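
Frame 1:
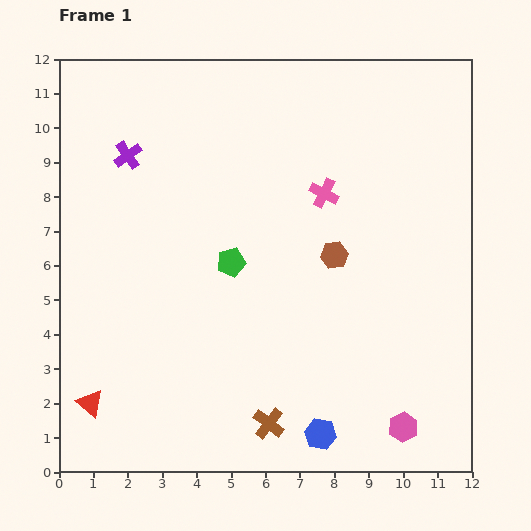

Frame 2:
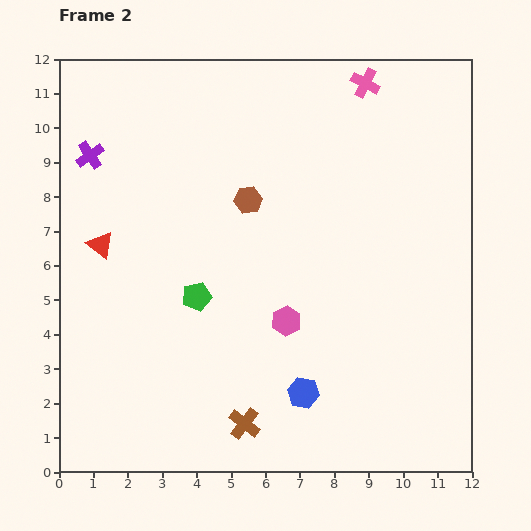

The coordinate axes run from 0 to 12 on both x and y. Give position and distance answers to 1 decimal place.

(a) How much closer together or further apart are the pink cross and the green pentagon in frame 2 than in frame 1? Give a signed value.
+4.5

Distance in frame 1: 3.4. Distance in frame 2: 7.9.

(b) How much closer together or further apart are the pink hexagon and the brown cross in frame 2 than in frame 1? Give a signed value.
-0.7

Distance in frame 1: 3.9. Distance in frame 2: 3.2.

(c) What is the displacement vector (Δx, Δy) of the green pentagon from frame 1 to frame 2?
(-1.0, -1.0)

The green pentagon was at (5.0, 6.1) in frame 1 and (4.0, 5.1) in frame 2.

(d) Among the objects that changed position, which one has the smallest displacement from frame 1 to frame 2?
the brown cross

(moved 0.7)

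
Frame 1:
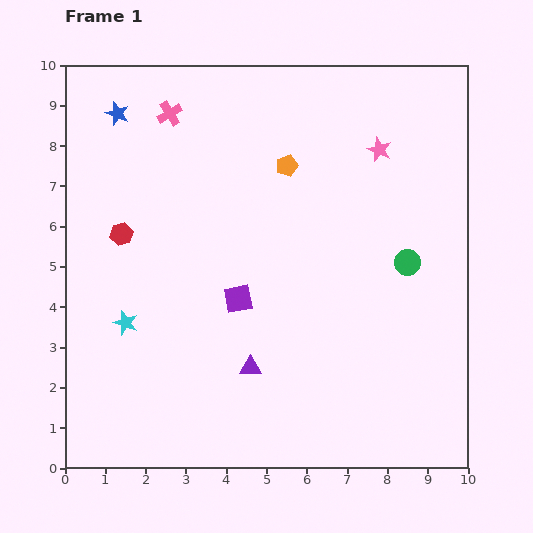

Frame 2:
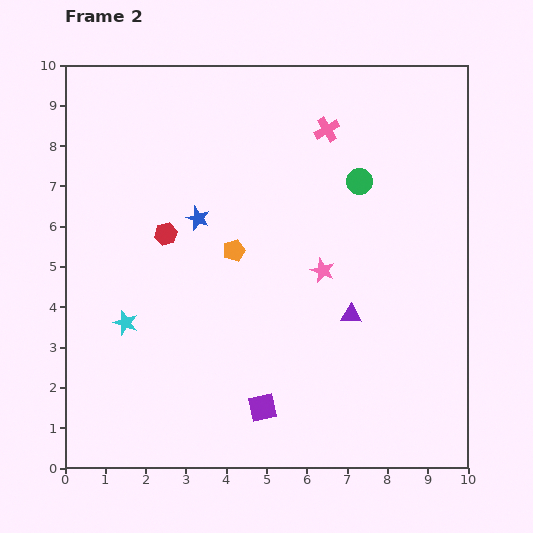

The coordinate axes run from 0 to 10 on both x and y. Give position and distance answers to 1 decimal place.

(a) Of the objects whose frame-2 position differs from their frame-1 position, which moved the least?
the red hexagon

(moved 1.1)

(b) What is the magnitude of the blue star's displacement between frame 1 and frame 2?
3.3

The blue star moved from (1.3, 8.8) to (3.3, 6.2), a distance of √(2.0² + 2.6²) ≈ 3.3.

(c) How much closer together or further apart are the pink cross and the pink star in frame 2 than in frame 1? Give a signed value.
-1.8

Distance in frame 1: 5.3. Distance in frame 2: 3.5.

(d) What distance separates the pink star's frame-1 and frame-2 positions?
3.3

The pink star moved from (7.8, 7.9) to (6.4, 4.9), a distance of √(1.4² + 3.0²) ≈ 3.3.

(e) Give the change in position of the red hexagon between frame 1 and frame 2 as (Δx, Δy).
(1.1, 0.0)

The red hexagon was at (1.4, 5.8) in frame 1 and (2.5, 5.8) in frame 2.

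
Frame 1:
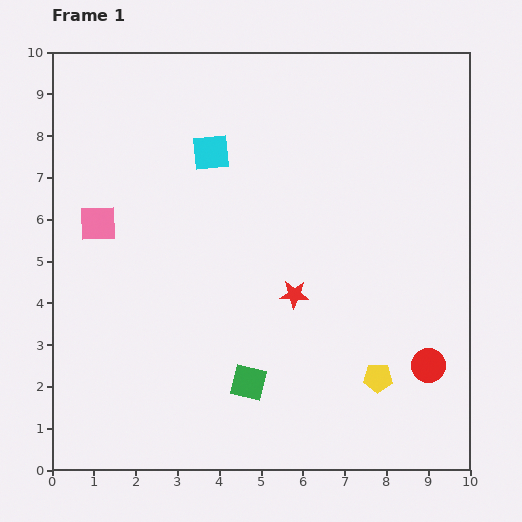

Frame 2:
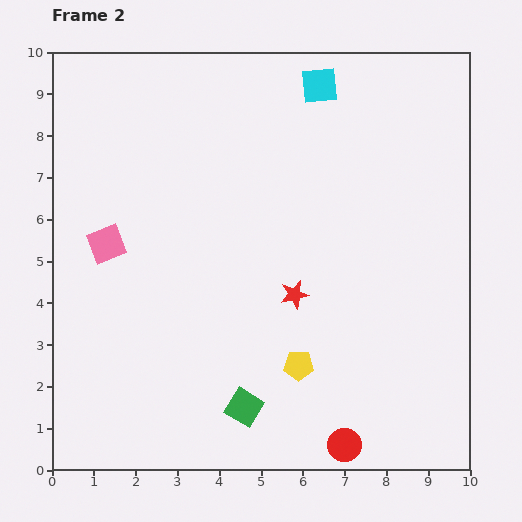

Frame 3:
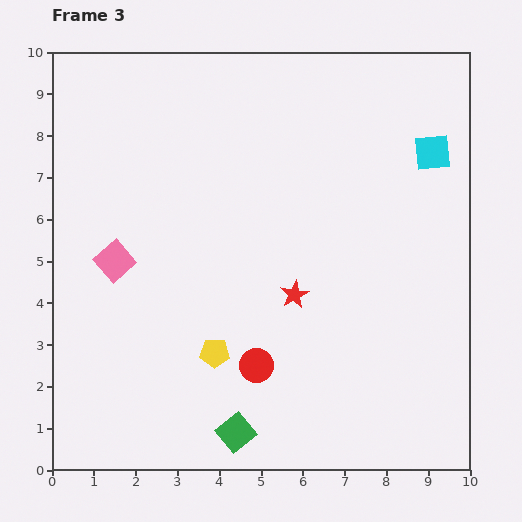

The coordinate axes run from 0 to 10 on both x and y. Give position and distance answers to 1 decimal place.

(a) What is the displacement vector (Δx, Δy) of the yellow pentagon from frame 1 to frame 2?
(-1.9, 0.3)

The yellow pentagon was at (7.8, 2.2) in frame 1 and (5.9, 2.5) in frame 2.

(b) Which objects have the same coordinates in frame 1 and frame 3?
the red star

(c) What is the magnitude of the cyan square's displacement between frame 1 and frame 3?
5.3

The cyan square moved from (3.8, 7.6) to (9.1, 7.6), a distance of √(5.3² + 0.0²) ≈ 5.3.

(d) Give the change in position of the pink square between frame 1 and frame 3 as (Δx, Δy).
(0.4, -0.9)

The pink square was at (1.1, 5.9) in frame 1 and (1.5, 5.0) in frame 3.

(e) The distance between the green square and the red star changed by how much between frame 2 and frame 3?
+0.6

Distance in frame 2: 3.0. Distance in frame 3: 3.6.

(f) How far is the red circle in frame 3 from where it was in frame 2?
2.8

The red circle moved from (7.0, 0.6) to (4.9, 2.5), a distance of √(2.1² + 1.9²) ≈ 2.8.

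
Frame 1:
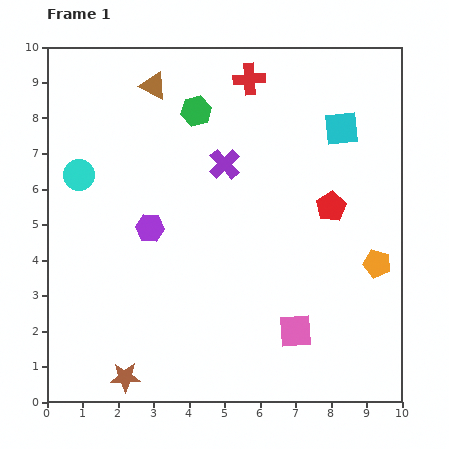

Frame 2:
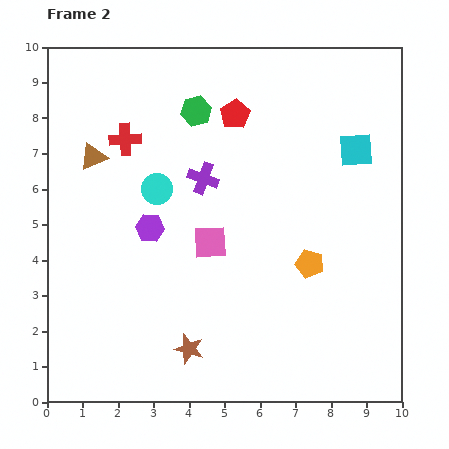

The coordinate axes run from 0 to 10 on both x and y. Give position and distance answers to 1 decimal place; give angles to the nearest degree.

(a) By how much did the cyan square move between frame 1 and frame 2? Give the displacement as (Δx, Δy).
(0.4, -0.6)

The cyan square was at (8.3, 7.7) in frame 1 and (8.7, 7.1) in frame 2.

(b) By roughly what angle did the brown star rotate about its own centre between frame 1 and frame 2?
19° clockwise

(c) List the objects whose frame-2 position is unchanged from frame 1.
the green hexagon, the purple hexagon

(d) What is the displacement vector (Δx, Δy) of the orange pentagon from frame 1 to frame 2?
(-1.9, 0.0)

The orange pentagon was at (9.3, 3.9) in frame 1 and (7.4, 3.9) in frame 2.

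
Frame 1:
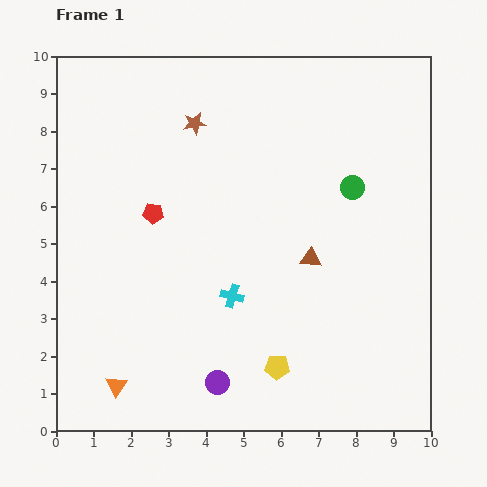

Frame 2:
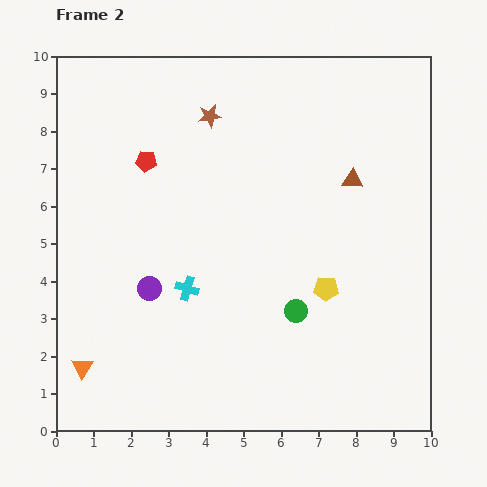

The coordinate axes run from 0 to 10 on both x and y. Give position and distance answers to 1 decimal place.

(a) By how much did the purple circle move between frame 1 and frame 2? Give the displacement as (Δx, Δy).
(-1.8, 2.5)

The purple circle was at (4.3, 1.3) in frame 1 and (2.5, 3.8) in frame 2.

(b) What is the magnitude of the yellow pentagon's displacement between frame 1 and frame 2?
2.5

The yellow pentagon moved from (5.9, 1.7) to (7.2, 3.8), a distance of √(1.3² + 2.1²) ≈ 2.5.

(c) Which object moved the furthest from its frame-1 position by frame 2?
the green circle

(moved 3.6; next 3.1)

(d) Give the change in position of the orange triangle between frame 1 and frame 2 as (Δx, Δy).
(-0.9, 0.5)

The orange triangle was at (1.6, 1.2) in frame 1 and (0.7, 1.7) in frame 2.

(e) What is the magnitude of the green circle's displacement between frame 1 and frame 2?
3.6

The green circle moved from (7.9, 6.5) to (6.4, 3.2), a distance of √(1.5² + 3.3²) ≈ 3.6.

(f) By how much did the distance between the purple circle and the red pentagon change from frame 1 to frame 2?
-1.4

Distance in frame 1: 4.8. Distance in frame 2: 3.4.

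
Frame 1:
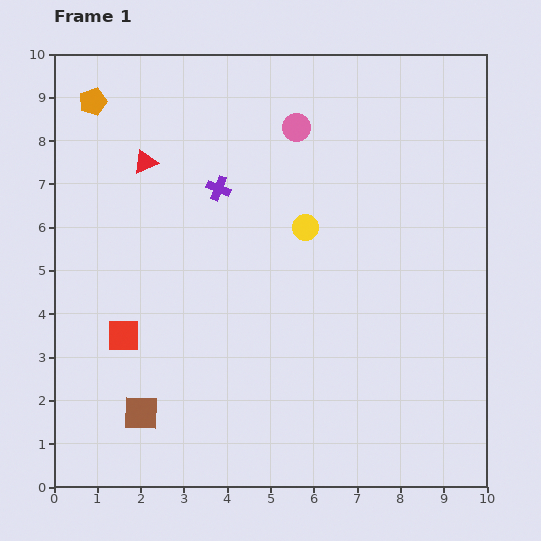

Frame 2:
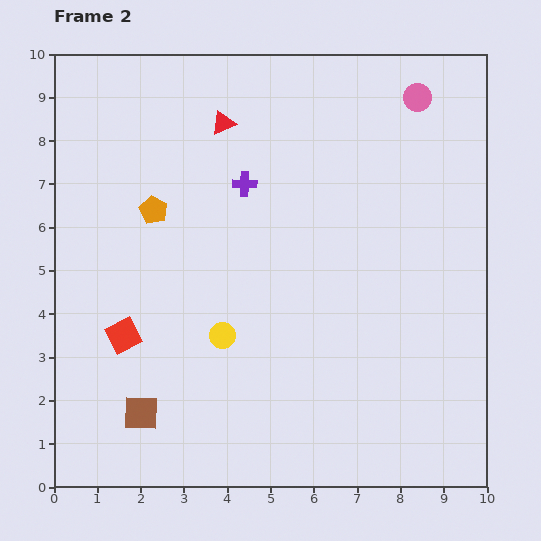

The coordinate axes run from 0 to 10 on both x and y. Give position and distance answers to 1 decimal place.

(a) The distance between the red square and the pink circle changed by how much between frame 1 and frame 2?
+2.5

Distance in frame 1: 6.2. Distance in frame 2: 8.7.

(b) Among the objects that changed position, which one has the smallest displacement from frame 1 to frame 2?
the purple cross

(moved 0.6)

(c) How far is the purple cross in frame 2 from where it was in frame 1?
0.6

The purple cross moved from (3.8, 6.9) to (4.4, 7.0), a distance of √(0.6² + 0.1²) ≈ 0.6.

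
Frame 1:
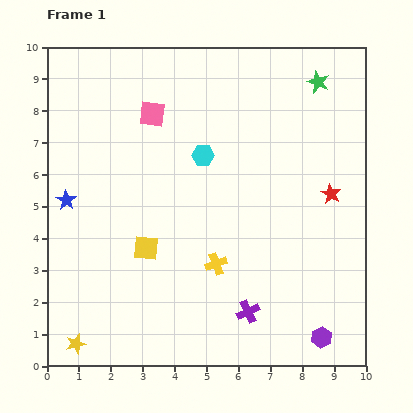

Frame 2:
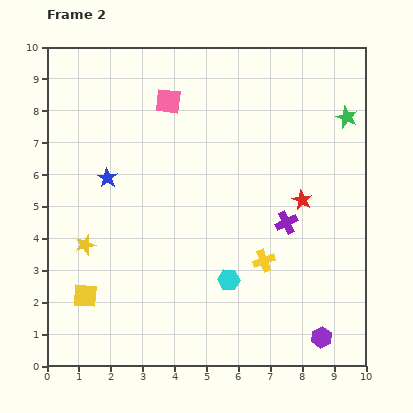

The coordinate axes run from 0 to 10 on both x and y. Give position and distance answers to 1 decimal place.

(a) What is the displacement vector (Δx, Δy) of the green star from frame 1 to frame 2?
(0.9, -1.1)

The green star was at (8.5, 8.9) in frame 1 and (9.4, 7.8) in frame 2.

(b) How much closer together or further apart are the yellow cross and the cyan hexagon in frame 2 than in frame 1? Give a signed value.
-2.1

Distance in frame 1: 3.4. Distance in frame 2: 1.3.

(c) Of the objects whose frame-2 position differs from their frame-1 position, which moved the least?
the pink square

(moved 0.6)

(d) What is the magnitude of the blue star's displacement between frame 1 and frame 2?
1.5

The blue star moved from (0.6, 5.2) to (1.9, 5.9), a distance of √(1.3² + 0.7²) ≈ 1.5.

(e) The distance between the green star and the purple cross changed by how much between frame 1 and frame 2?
-3.7

Distance in frame 1: 7.5. Distance in frame 2: 3.8.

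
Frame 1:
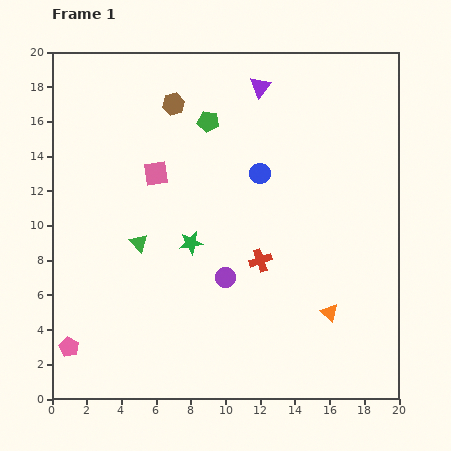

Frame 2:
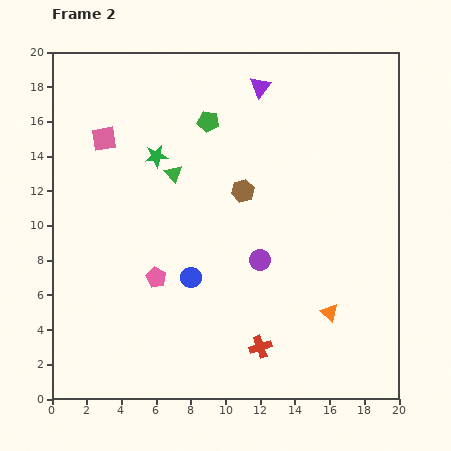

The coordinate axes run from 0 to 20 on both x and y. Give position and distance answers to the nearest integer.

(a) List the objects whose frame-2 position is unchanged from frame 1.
the green pentagon, the orange triangle, the purple triangle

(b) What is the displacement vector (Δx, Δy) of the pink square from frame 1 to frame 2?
(-3, 2)

The pink square was at (6, 13) in frame 1 and (3, 15) in frame 2.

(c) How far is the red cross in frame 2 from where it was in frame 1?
5

The red cross moved from (12, 8) to (12, 3), a distance of √(0² + 5²) ≈ 5.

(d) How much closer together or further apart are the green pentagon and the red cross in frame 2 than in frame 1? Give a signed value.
+4

Distance in frame 1: 9. Distance in frame 2: 13.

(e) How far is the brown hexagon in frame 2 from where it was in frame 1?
6

The brown hexagon moved from (7, 17) to (11, 12), a distance of √(4² + 5²) ≈ 6.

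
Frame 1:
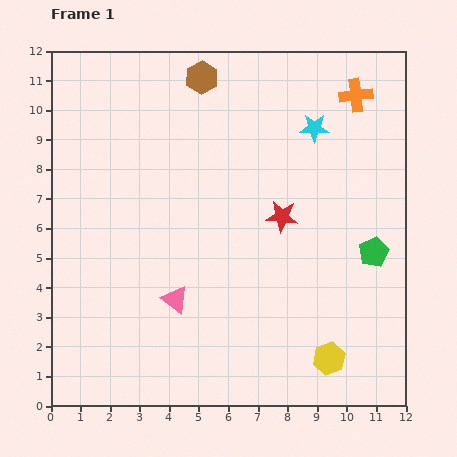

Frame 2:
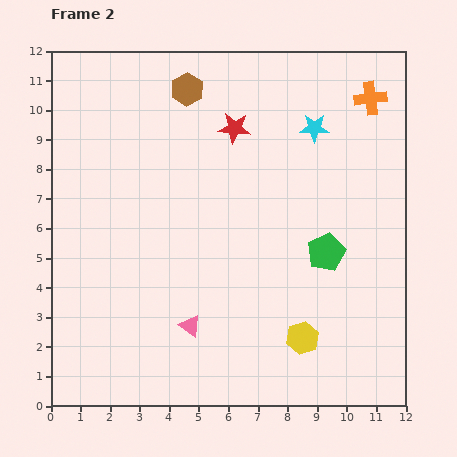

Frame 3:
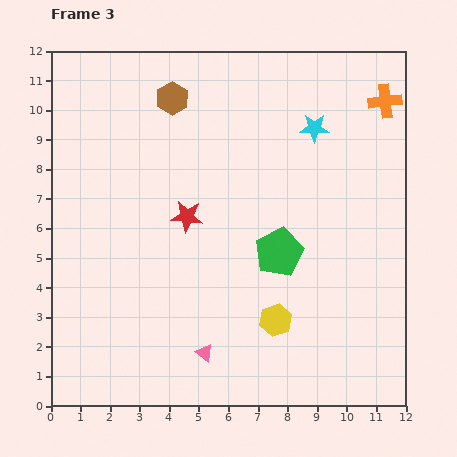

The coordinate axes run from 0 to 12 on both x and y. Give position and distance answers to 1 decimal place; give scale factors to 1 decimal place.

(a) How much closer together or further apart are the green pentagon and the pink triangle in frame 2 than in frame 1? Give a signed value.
-1.7

Distance in frame 1: 6.9. Distance in frame 2: 5.2.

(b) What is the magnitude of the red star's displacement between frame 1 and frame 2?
3.4

The red star moved from (7.8, 6.4) to (6.2, 9.4), a distance of √(1.6² + 3.0²) ≈ 3.4.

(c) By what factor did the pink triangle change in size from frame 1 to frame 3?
0.6×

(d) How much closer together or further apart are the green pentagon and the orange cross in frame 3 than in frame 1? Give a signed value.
+0.9

Distance in frame 1: 5.3. Distance in frame 3: 6.2.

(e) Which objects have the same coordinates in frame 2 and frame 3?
the cyan star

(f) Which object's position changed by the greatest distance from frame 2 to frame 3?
the red star

(moved 3.4; next 1.6)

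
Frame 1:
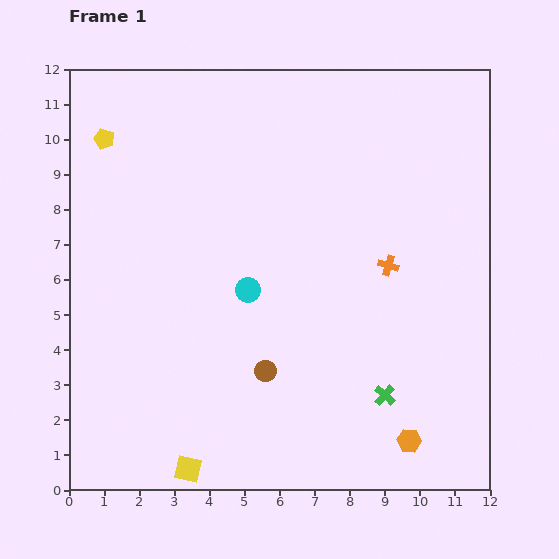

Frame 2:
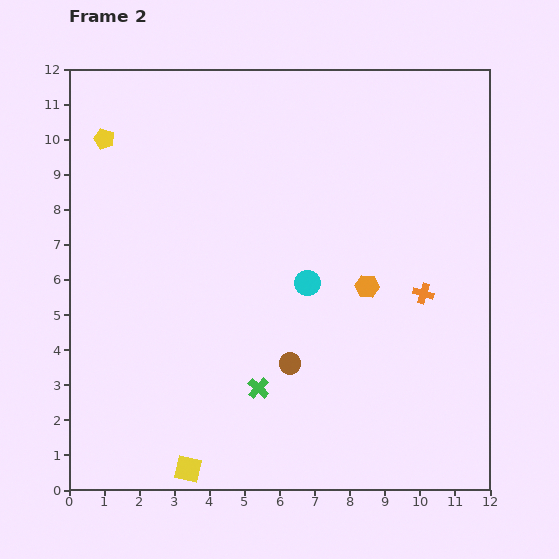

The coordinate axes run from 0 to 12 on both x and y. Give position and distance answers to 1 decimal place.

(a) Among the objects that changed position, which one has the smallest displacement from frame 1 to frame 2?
the brown circle

(moved 0.7)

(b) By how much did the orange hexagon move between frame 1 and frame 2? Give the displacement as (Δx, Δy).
(-1.2, 4.4)

The orange hexagon was at (9.7, 1.4) in frame 1 and (8.5, 5.8) in frame 2.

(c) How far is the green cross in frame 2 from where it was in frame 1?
3.6

The green cross moved from (9.0, 2.7) to (5.4, 2.9), a distance of √(3.6² + 0.2²) ≈ 3.6.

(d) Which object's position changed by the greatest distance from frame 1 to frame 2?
the orange hexagon

(moved 4.6; next 3.6)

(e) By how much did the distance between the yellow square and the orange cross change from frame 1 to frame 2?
+0.3

Distance in frame 1: 8.1. Distance in frame 2: 8.4.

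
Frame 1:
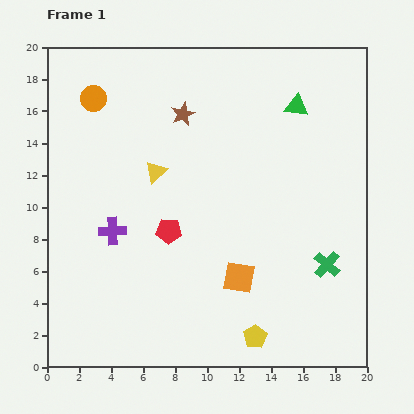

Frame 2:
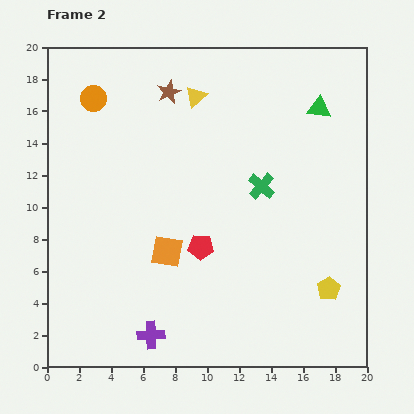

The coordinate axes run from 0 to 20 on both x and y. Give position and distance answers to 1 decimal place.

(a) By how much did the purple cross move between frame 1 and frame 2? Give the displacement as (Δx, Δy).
(2.4, -6.5)

The purple cross was at (4.1, 8.5) in frame 1 and (6.5, 2.0) in frame 2.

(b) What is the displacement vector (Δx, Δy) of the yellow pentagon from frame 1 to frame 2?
(4.6, 3.0)

The yellow pentagon was at (13.0, 1.9) in frame 1 and (17.6, 4.9) in frame 2.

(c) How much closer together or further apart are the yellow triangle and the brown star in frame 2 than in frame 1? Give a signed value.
-2.3

Distance in frame 1: 4.0. Distance in frame 2: 1.7.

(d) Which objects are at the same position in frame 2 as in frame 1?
the orange circle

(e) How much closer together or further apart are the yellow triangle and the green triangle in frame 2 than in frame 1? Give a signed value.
-2.0

Distance in frame 1: 9.7. Distance in frame 2: 7.7.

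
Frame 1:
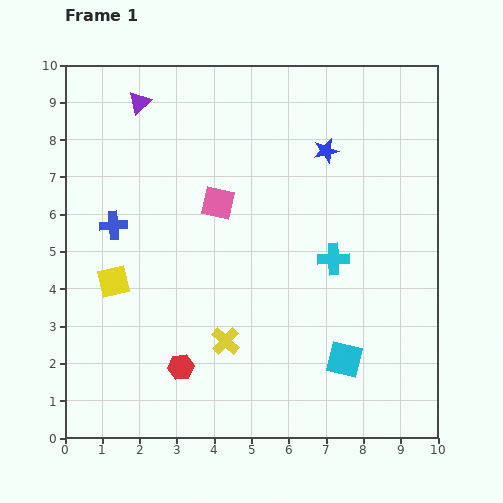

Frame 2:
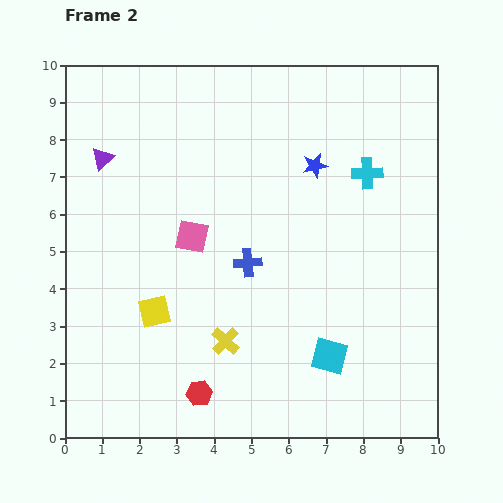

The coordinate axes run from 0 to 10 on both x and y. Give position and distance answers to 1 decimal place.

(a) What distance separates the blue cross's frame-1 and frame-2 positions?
3.7

The blue cross moved from (1.3, 5.7) to (4.9, 4.7), a distance of √(3.6² + 1.0²) ≈ 3.7.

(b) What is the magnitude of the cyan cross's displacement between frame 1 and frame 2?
2.5

The cyan cross moved from (7.2, 4.8) to (8.1, 7.1), a distance of √(0.9² + 2.3²) ≈ 2.5.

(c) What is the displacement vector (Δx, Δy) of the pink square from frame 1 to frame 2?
(-0.7, -0.9)

The pink square was at (4.1, 6.3) in frame 1 and (3.4, 5.4) in frame 2.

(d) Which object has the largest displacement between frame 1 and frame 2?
the blue cross

(moved 3.7; next 2.5)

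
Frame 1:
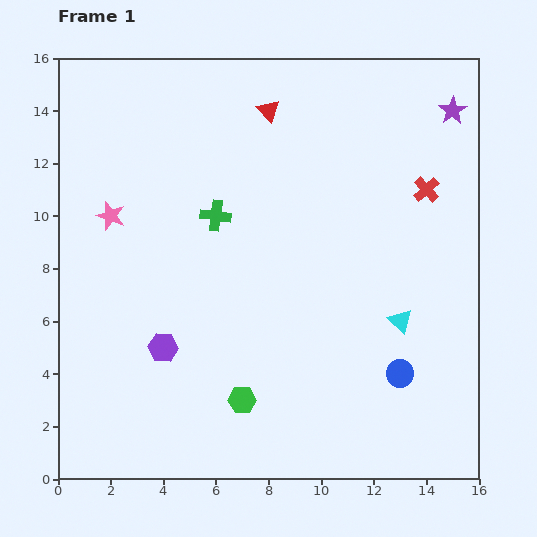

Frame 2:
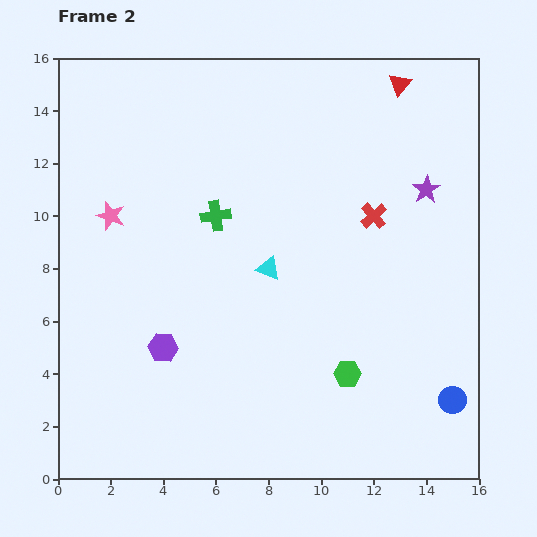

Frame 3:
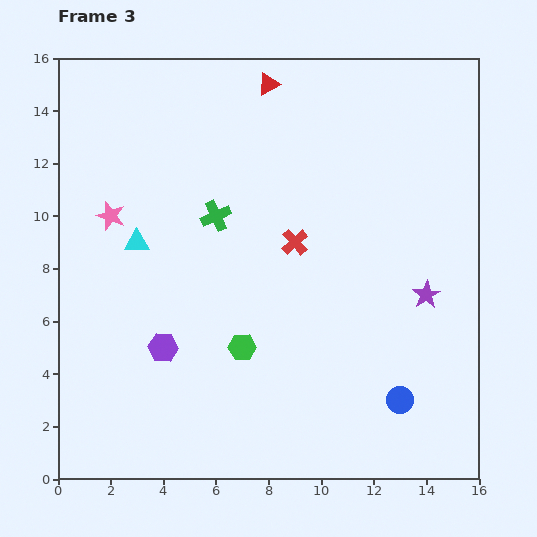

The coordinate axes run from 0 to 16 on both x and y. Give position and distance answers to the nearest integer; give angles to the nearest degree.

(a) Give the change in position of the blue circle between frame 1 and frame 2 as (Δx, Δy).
(2, -1)

The blue circle was at (13, 4) in frame 1 and (15, 3) in frame 2.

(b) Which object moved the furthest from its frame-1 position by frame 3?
the cyan triangle

(moved 10; next 7)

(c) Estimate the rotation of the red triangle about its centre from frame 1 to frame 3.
46° clockwise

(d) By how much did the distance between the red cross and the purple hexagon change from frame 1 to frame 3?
-6

Distance in frame 1: 12. Distance in frame 3: 6.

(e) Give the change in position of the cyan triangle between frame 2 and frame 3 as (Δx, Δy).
(-5, 1)

The cyan triangle was at (8, 8) in frame 2 and (3, 9) in frame 3.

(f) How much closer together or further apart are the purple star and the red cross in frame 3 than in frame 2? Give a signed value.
+3

Distance in frame 2: 2. Distance in frame 3: 5.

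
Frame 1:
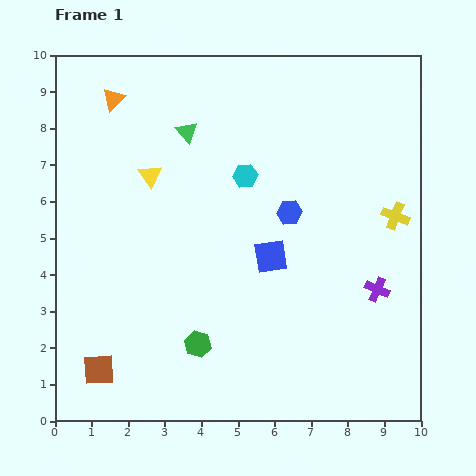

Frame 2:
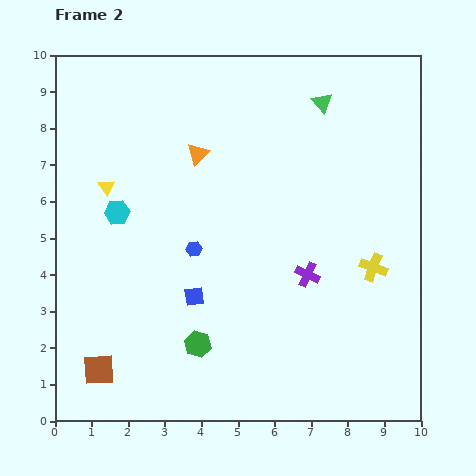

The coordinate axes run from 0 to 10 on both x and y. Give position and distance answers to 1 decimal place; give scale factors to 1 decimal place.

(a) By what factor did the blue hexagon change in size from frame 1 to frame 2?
0.6×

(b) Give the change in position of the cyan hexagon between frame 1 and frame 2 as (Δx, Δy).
(-3.5, -1.0)

The cyan hexagon was at (5.2, 6.7) in frame 1 and (1.7, 5.7) in frame 2.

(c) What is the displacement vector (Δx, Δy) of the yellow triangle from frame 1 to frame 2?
(-1.2, -0.3)

The yellow triangle was at (2.6, 6.7) in frame 1 and (1.4, 6.4) in frame 2.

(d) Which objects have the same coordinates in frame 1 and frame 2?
the brown square, the green hexagon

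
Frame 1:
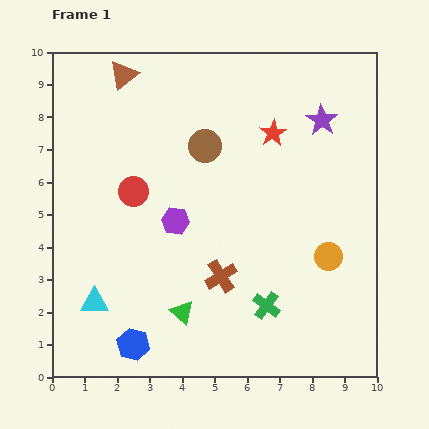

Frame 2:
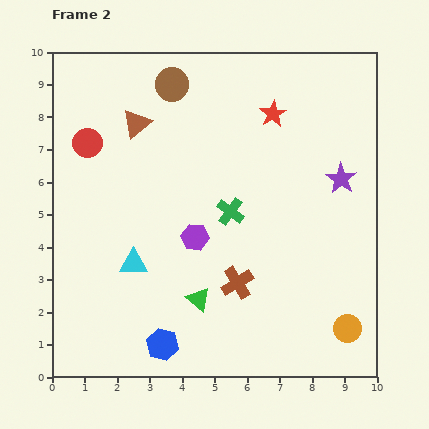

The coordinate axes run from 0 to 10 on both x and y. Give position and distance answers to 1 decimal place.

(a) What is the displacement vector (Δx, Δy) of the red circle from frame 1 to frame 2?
(-1.4, 1.5)

The red circle was at (2.5, 5.7) in frame 1 and (1.1, 7.2) in frame 2.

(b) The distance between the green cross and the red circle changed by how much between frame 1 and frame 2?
-0.5

Distance in frame 1: 5.4. Distance in frame 2: 4.9.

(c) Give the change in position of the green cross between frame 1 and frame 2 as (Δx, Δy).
(-1.1, 2.9)

The green cross was at (6.6, 2.2) in frame 1 and (5.5, 5.1) in frame 2.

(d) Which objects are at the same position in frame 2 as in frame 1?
none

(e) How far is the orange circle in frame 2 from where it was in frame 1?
2.3

The orange circle moved from (8.5, 3.7) to (9.1, 1.5), a distance of √(0.6² + 2.2²) ≈ 2.3.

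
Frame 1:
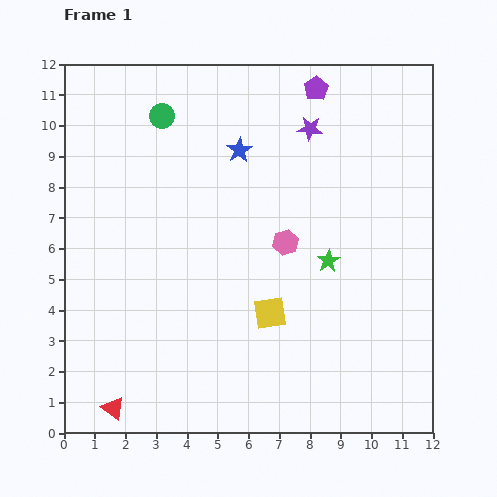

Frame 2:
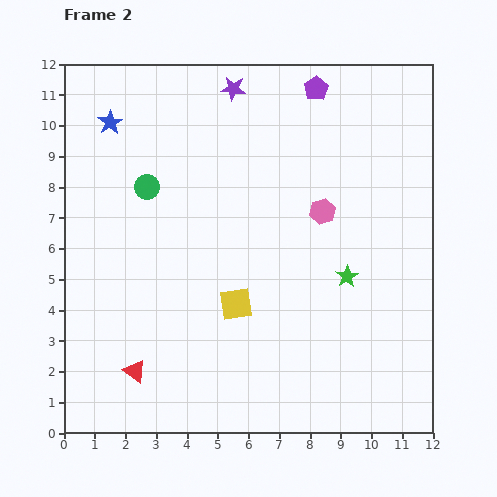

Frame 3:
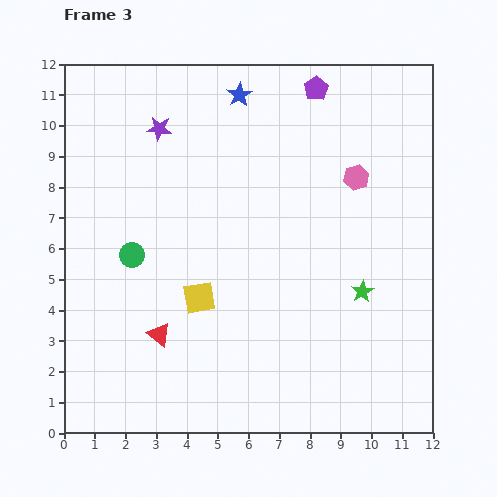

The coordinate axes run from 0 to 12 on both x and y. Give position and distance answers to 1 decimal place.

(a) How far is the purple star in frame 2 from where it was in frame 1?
2.8

The purple star moved from (8.0, 9.9) to (5.5, 11.2), a distance of √(2.5² + 1.3²) ≈ 2.8.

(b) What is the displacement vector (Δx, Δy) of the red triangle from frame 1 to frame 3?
(1.5, 2.4)

The red triangle was at (1.6, 0.8) in frame 1 and (3.1, 3.2) in frame 3.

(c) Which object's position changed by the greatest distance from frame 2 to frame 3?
the blue star

(moved 4.3; next 2.7)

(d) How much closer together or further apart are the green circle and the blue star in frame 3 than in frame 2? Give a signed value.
+3.9

Distance in frame 2: 2.4. Distance in frame 3: 6.3.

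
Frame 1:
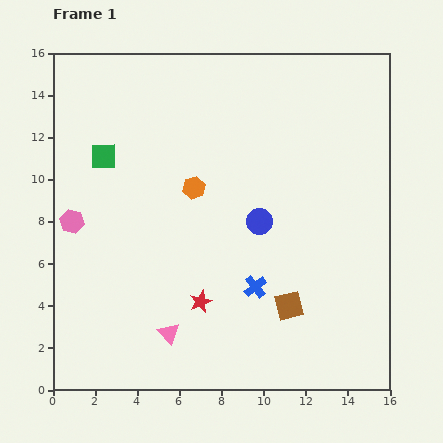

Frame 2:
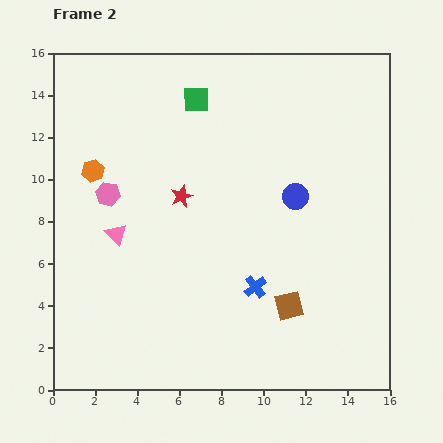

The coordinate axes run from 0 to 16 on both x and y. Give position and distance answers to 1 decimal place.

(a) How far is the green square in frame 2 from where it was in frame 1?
5.2

The green square moved from (2.4, 11.1) to (6.8, 13.8), a distance of √(4.4² + 2.7²) ≈ 5.2.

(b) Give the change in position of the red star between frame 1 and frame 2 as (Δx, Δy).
(-0.9, 5.0)

The red star was at (7.0, 4.2) in frame 1 and (6.1, 9.2) in frame 2.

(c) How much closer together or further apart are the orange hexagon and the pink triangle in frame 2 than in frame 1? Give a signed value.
-3.8

Distance in frame 1: 7.0. Distance in frame 2: 3.2.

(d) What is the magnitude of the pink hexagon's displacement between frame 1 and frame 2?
2.1

The pink hexagon moved from (0.9, 8.0) to (2.6, 9.3), a distance of √(1.7² + 1.3²) ≈ 2.1.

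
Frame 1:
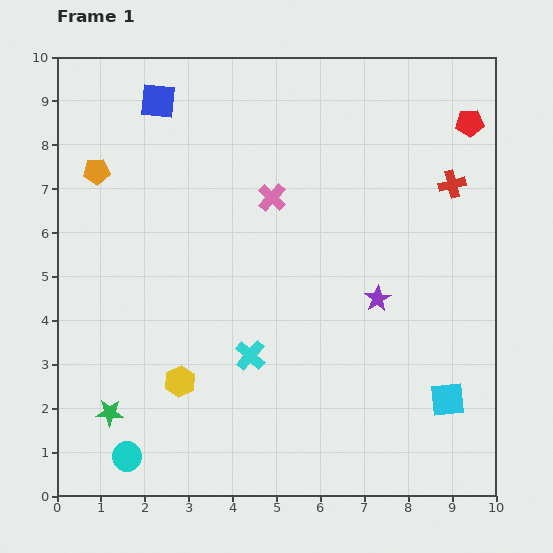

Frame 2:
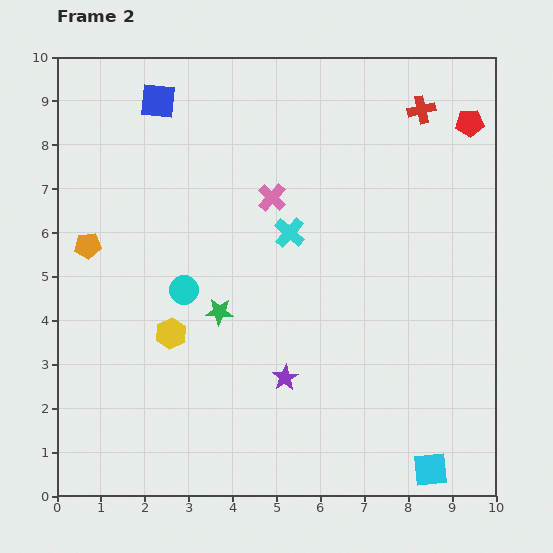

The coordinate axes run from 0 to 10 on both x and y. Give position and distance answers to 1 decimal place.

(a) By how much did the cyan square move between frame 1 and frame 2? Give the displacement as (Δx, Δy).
(-0.4, -1.6)

The cyan square was at (8.9, 2.2) in frame 1 and (8.5, 0.6) in frame 2.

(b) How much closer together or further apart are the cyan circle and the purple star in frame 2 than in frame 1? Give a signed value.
-3.7

Distance in frame 1: 6.7. Distance in frame 2: 3.0.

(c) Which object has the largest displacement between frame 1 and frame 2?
the cyan circle

(moved 4.0; next 3.4)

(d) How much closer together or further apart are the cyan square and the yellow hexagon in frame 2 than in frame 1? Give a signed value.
+0.6

Distance in frame 1: 6.1. Distance in frame 2: 6.7.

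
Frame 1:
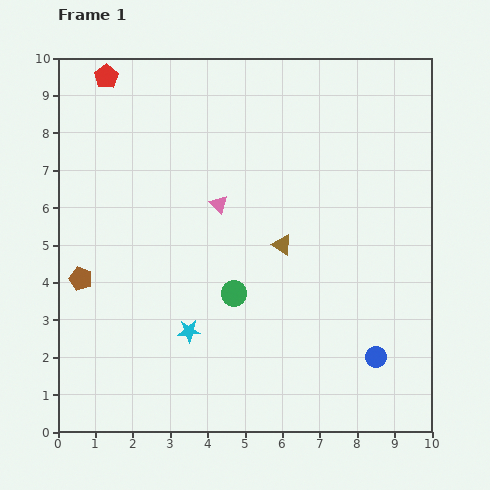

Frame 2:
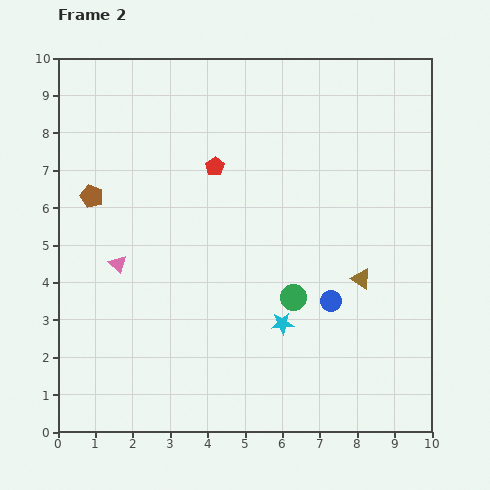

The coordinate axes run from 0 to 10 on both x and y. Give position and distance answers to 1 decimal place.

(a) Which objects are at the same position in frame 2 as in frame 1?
none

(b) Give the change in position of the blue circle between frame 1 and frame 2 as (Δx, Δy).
(-1.2, 1.5)

The blue circle was at (8.5, 2.0) in frame 1 and (7.3, 3.5) in frame 2.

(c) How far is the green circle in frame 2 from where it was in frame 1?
1.6

The green circle moved from (4.7, 3.7) to (6.3, 3.6), a distance of √(1.6² + 0.1²) ≈ 1.6.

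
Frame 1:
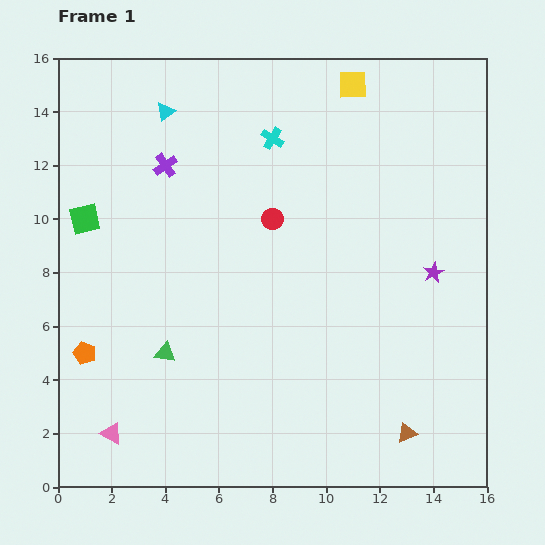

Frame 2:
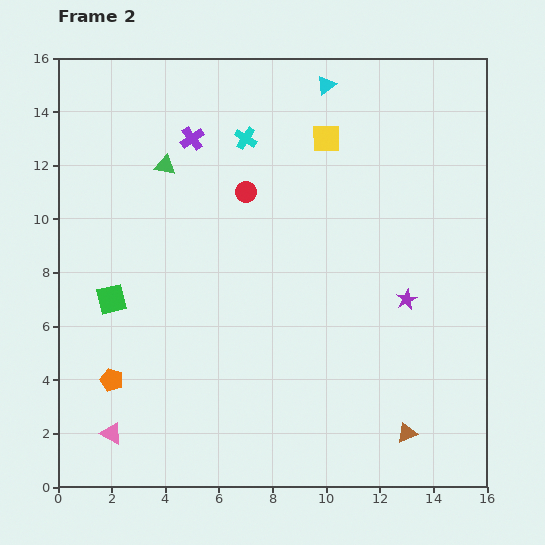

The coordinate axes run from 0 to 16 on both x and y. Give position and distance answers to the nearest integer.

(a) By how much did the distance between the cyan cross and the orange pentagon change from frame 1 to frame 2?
-1

Distance in frame 1: 11. Distance in frame 2: 10.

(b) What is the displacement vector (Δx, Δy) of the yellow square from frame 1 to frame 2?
(-1, -2)

The yellow square was at (11, 15) in frame 1 and (10, 13) in frame 2.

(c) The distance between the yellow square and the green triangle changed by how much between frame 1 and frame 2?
-6

Distance in frame 1: 12. Distance in frame 2: 6.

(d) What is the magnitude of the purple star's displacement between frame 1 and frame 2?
1

The purple star moved from (14, 8) to (13, 7), a distance of √(1² + 1²) ≈ 1.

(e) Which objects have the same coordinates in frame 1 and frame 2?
the pink triangle, the brown triangle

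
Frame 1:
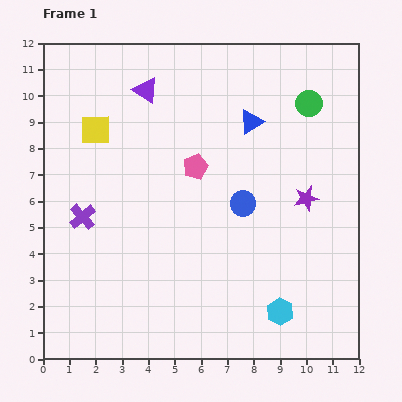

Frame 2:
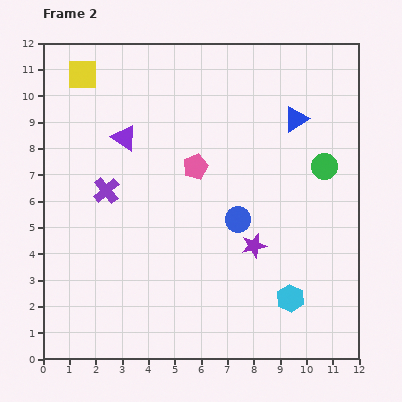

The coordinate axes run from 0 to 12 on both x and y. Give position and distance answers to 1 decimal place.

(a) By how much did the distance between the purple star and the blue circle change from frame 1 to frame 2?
-1.2

Distance in frame 1: 2.4. Distance in frame 2: 1.2.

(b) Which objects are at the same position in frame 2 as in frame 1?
the pink pentagon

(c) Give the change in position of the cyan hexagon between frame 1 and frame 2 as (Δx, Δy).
(0.4, 0.5)

The cyan hexagon was at (9.0, 1.8) in frame 1 and (9.4, 2.3) in frame 2.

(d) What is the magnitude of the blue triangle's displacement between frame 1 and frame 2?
1.7

The blue triangle moved from (7.9, 9.0) to (9.6, 9.1), a distance of √(1.7² + 0.1²) ≈ 1.7.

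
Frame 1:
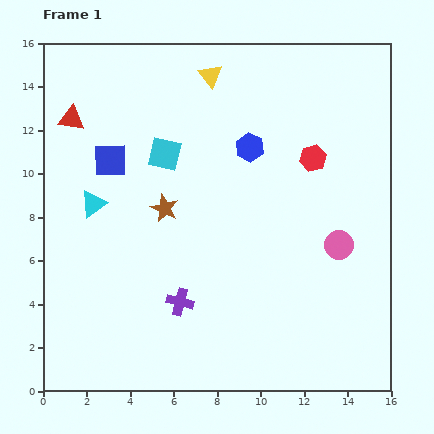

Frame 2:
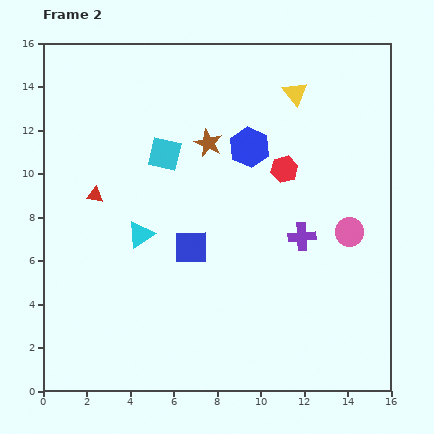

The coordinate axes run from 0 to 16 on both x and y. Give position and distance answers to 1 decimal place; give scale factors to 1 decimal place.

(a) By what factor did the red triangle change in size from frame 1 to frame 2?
0.6×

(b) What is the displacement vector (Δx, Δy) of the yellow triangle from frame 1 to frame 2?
(3.9, -0.8)

The yellow triangle was at (7.7, 14.5) in frame 1 and (11.6, 13.7) in frame 2.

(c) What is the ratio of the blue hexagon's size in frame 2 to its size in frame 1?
1.4×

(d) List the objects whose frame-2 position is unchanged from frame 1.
the blue hexagon, the cyan square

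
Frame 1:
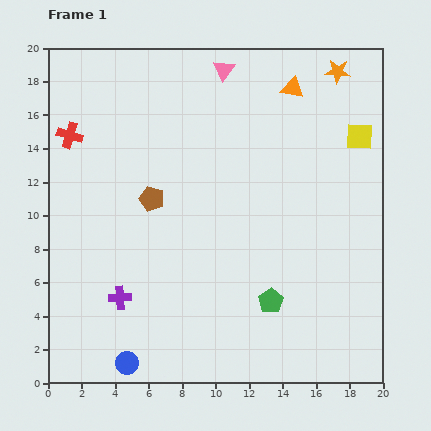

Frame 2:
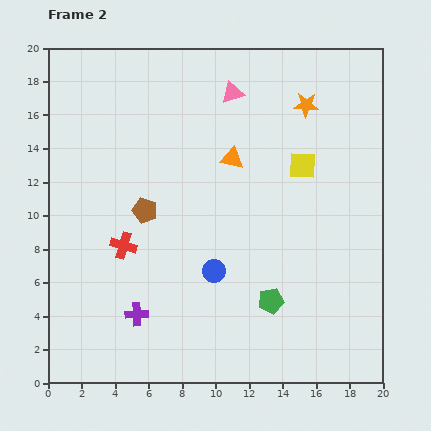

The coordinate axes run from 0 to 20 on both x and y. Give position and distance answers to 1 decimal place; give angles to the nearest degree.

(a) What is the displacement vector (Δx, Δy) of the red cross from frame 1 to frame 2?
(3.2, -6.6)

The red cross was at (1.3, 14.8) in frame 1 and (4.5, 8.2) in frame 2.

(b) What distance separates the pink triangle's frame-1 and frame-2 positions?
1.5

The pink triangle moved from (10.5, 18.7) to (11.0, 17.3), a distance of √(0.5² + 1.4²) ≈ 1.5.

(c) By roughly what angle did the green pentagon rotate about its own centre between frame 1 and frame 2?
23° clockwise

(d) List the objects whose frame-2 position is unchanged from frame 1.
the green pentagon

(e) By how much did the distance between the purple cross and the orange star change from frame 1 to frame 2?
-2.6

Distance in frame 1: 18.7. Distance in frame 2: 16.1.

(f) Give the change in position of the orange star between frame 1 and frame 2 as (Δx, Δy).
(-1.9, -2.0)

The orange star was at (17.3, 18.6) in frame 1 and (15.4, 16.6) in frame 2.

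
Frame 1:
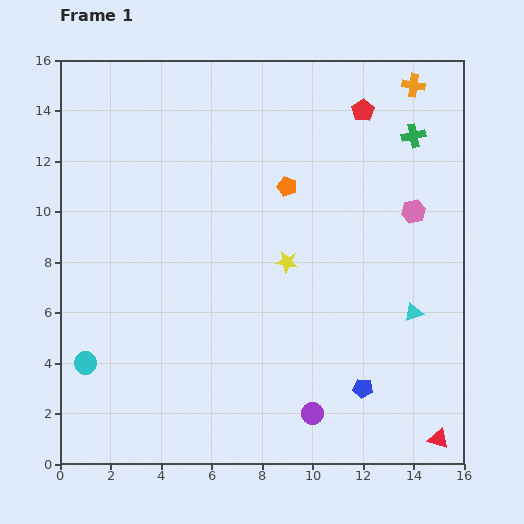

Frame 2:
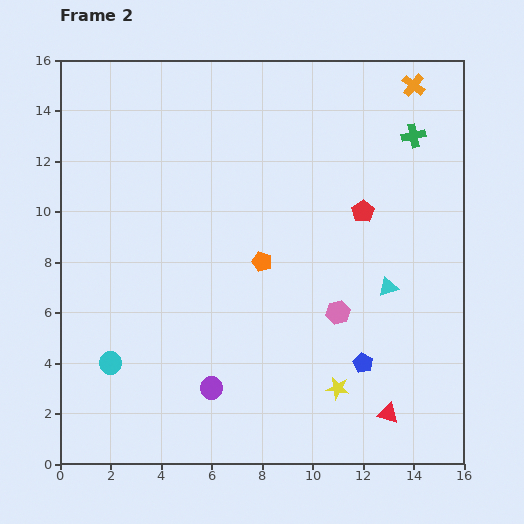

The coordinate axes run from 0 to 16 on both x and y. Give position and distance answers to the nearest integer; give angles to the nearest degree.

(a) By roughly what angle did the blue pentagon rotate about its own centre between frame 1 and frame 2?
21° clockwise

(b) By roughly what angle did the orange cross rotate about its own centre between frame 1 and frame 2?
30° clockwise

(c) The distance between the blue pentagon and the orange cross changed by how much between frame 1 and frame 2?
-1

Distance in frame 1: 12. Distance in frame 2: 11.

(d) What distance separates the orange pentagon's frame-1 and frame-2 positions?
3

The orange pentagon moved from (9, 11) to (8, 8), a distance of √(1² + 3²) ≈ 3.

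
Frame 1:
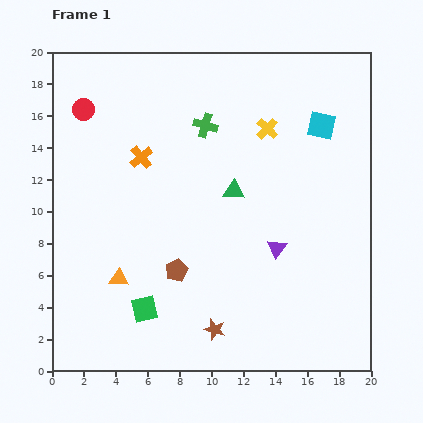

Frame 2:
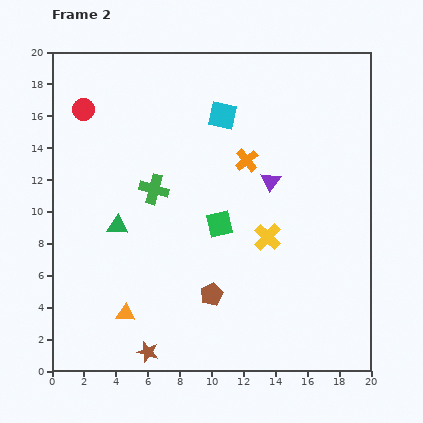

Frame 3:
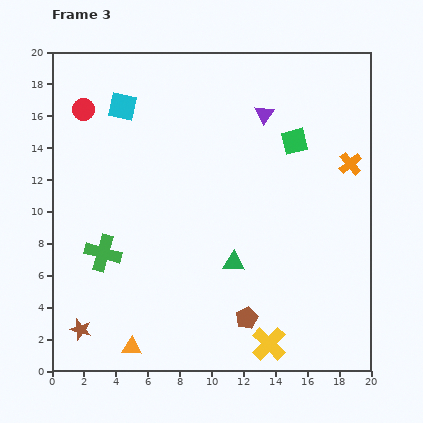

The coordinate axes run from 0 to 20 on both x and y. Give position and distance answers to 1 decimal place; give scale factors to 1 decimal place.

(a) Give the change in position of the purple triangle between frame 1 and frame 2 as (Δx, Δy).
(-0.4, 4.2)

The purple triangle was at (14.1, 7.7) in frame 1 and (13.7, 11.9) in frame 2.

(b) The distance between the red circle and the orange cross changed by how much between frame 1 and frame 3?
+12.3

Distance in frame 1: 4.7. Distance in frame 3: 17.0.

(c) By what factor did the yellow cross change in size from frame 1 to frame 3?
1.5×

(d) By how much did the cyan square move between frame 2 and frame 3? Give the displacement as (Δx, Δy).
(-6.3, 0.6)

The cyan square was at (10.7, 16.0) in frame 2 and (4.4, 16.6) in frame 3.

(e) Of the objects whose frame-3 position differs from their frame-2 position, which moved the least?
the orange triangle

(moved 2.1)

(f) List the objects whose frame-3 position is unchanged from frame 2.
the red circle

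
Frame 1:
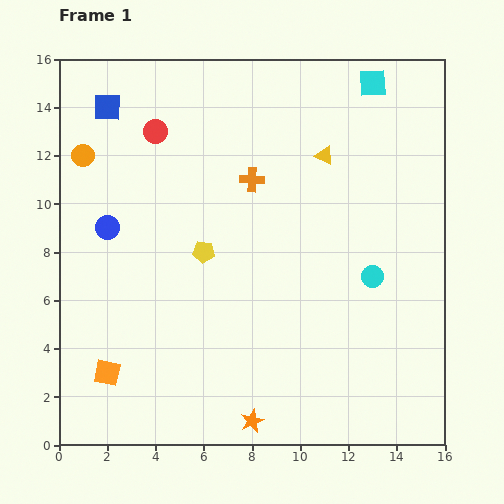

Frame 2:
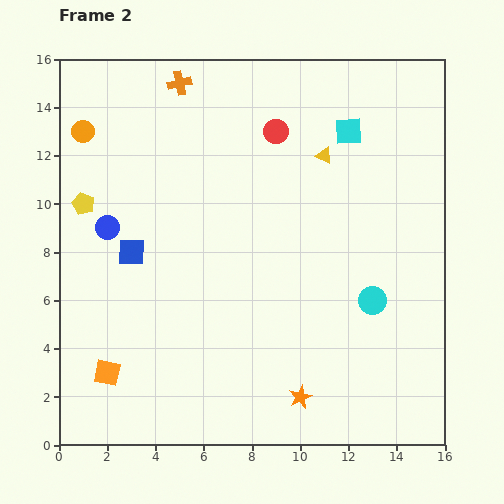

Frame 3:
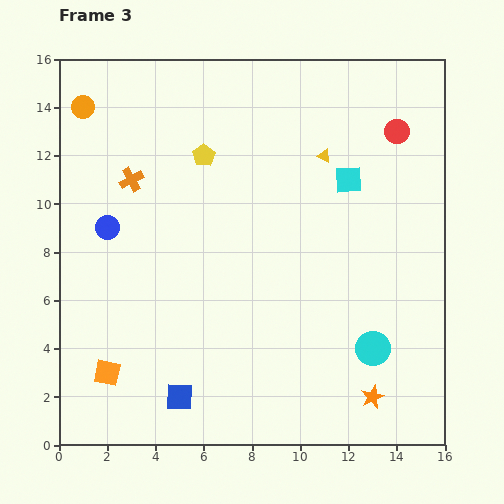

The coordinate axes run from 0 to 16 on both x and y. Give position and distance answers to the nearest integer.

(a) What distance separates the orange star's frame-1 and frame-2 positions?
2

The orange star moved from (8, 1) to (10, 2), a distance of √(2² + 1²) ≈ 2.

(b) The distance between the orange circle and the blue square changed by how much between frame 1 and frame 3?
+11

Distance in frame 1: 2. Distance in frame 3: 13.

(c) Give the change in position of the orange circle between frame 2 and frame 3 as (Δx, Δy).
(0, 1)

The orange circle was at (1, 13) in frame 2 and (1, 14) in frame 3.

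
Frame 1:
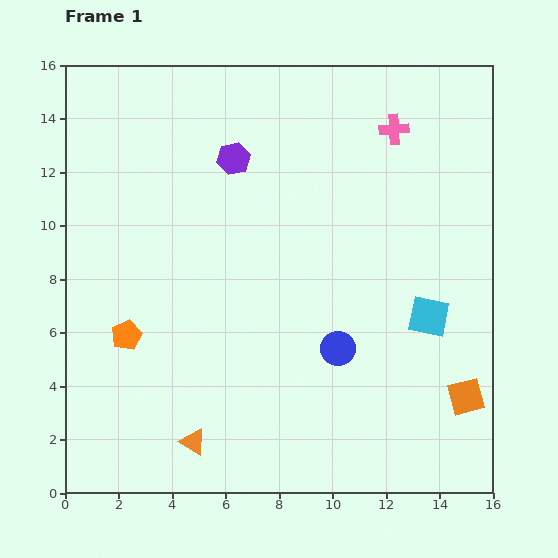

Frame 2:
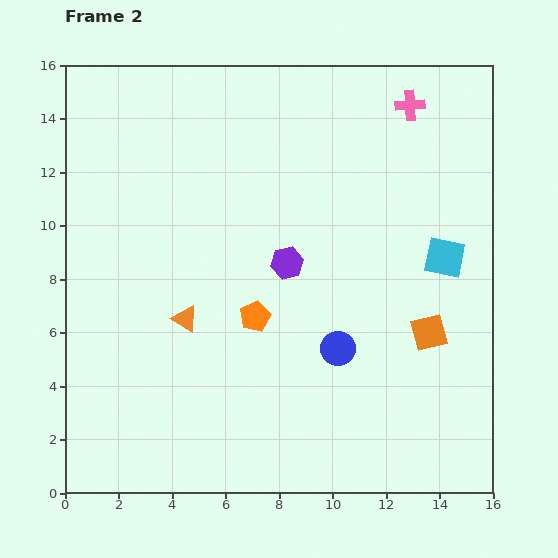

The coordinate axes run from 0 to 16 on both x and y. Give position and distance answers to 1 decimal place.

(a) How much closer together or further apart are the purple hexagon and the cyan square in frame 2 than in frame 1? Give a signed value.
-3.5

Distance in frame 1: 9.4. Distance in frame 2: 5.9.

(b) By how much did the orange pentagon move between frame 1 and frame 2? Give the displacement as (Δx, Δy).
(4.8, 0.7)

The orange pentagon was at (2.3, 5.9) in frame 1 and (7.1, 6.6) in frame 2.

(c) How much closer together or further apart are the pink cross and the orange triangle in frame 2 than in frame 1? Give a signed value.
-2.3

Distance in frame 1: 13.9. Distance in frame 2: 11.6.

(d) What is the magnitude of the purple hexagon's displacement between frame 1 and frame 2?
4.4

The purple hexagon moved from (6.3, 12.5) to (8.3, 8.6), a distance of √(2.0² + 3.9²) ≈ 4.4.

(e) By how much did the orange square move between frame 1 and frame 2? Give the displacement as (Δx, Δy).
(-1.4, 2.4)

The orange square was at (15.0, 3.6) in frame 1 and (13.6, 6.0) in frame 2.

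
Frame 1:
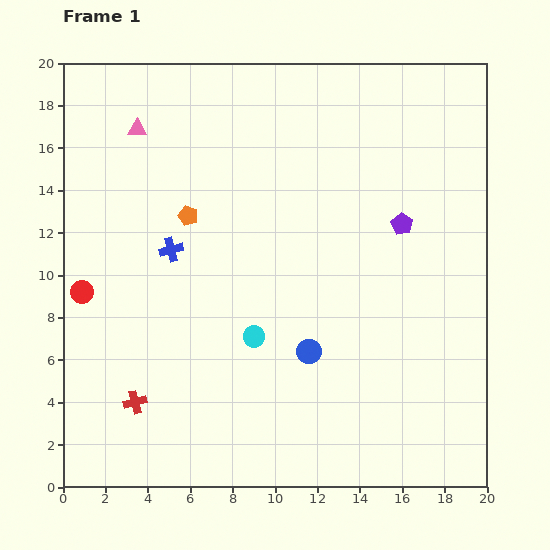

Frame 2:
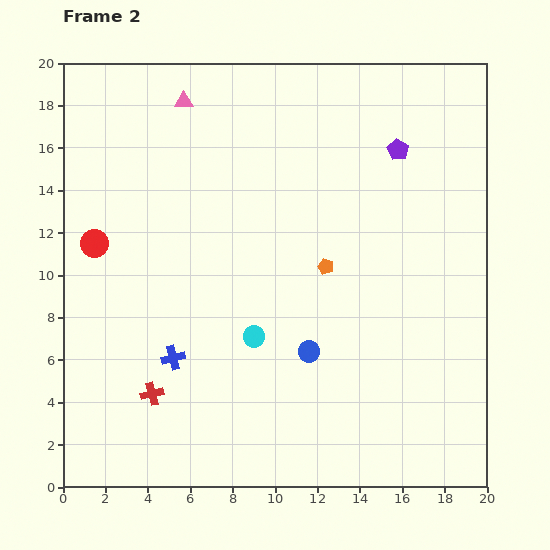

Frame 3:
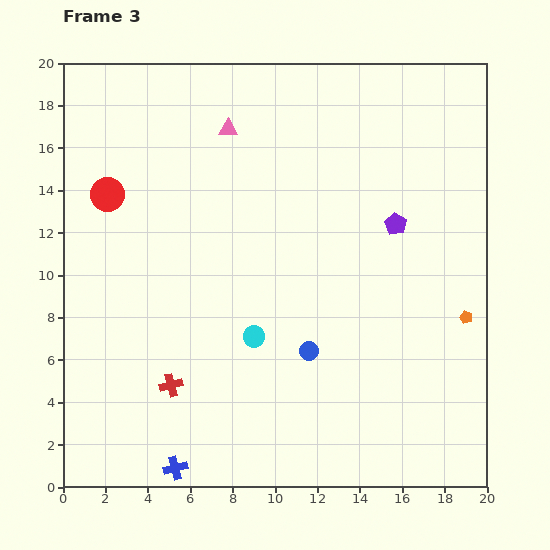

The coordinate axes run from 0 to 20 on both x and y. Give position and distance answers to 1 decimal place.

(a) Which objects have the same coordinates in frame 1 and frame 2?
the blue circle, the cyan circle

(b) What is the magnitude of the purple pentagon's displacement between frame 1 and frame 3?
0.3

The purple pentagon moved from (16.0, 12.4) to (15.7, 12.4), a distance of √(0.3² + 0.0²) ≈ 0.3.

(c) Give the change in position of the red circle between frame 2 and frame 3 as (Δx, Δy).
(0.6, 2.3)

The red circle was at (1.5, 11.5) in frame 2 and (2.1, 13.8) in frame 3.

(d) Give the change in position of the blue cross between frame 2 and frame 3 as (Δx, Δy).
(0.1, -5.2)

The blue cross was at (5.2, 6.1) in frame 2 and (5.3, 0.9) in frame 3.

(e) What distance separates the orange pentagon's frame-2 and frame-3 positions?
7.0

The orange pentagon moved from (12.4, 10.4) to (19.0, 8.0), a distance of √(6.6² + 2.4²) ≈ 7.0.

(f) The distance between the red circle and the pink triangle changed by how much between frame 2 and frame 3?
-1.4

Distance in frame 2: 7.9. Distance in frame 3: 6.5.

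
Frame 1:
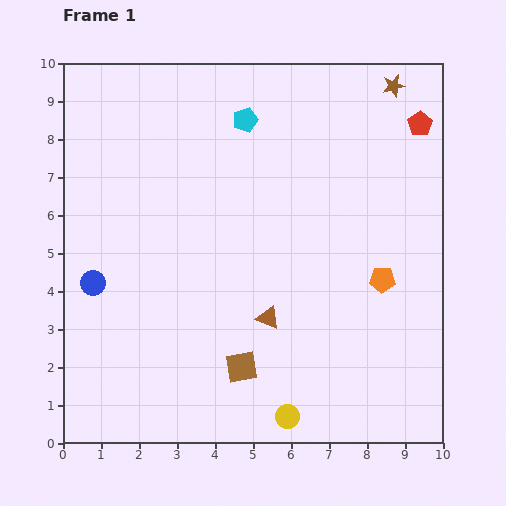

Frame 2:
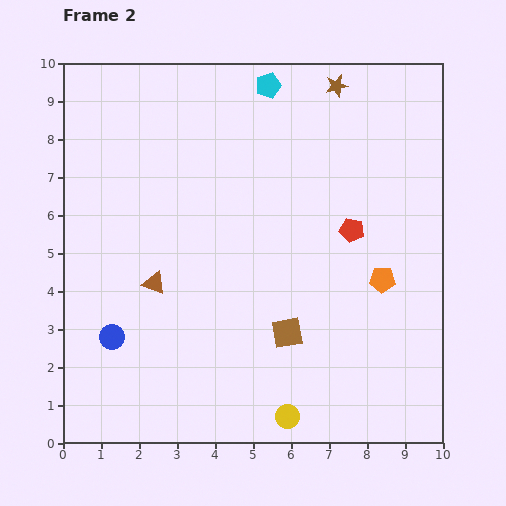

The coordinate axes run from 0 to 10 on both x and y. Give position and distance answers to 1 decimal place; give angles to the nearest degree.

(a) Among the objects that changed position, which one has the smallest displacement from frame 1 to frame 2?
the cyan pentagon

(moved 1.1)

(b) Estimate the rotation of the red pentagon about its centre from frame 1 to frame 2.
27° counter-clockwise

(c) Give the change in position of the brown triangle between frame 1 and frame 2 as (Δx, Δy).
(-3.0, 0.9)

The brown triangle was at (5.4, 3.3) in frame 1 and (2.4, 4.2) in frame 2.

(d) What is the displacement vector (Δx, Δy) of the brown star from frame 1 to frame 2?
(-1.5, 0.0)

The brown star was at (8.7, 9.4) in frame 1 and (7.2, 9.4) in frame 2.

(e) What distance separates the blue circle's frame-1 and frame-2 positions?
1.5

The blue circle moved from (0.8, 4.2) to (1.3, 2.8), a distance of √(0.5² + 1.4²) ≈ 1.5.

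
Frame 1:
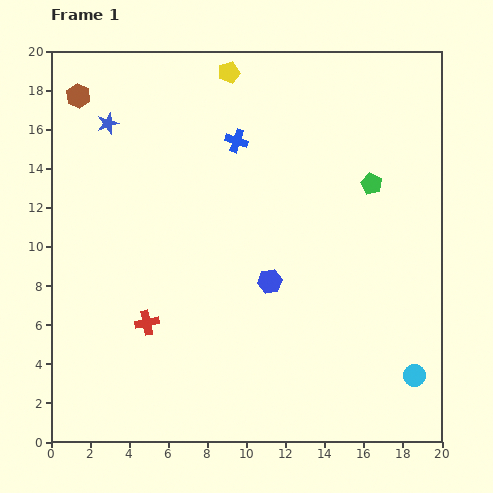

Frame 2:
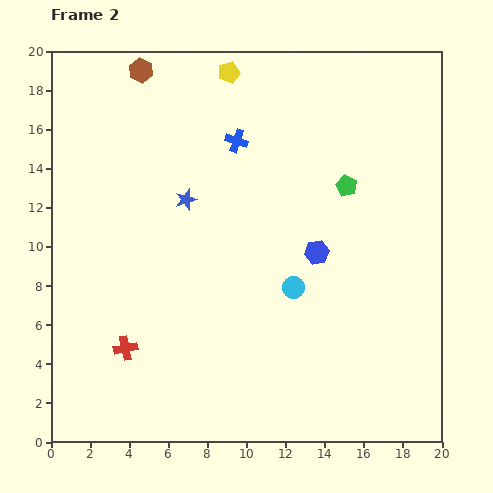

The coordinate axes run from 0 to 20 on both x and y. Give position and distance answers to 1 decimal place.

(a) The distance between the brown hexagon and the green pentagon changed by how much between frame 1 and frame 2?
-3.7

Distance in frame 1: 15.7. Distance in frame 2: 12.0.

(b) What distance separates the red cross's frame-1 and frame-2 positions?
1.7

The red cross moved from (4.9, 6.1) to (3.8, 4.8), a distance of √(1.1² + 1.3²) ≈ 1.7.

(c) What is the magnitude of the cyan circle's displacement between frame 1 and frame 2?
7.7

The cyan circle moved from (18.6, 3.4) to (12.4, 7.9), a distance of √(6.2² + 4.5²) ≈ 7.7.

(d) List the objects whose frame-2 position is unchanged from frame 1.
the yellow pentagon, the blue cross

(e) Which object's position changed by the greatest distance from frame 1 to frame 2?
the cyan circle

(moved 7.7; next 5.6)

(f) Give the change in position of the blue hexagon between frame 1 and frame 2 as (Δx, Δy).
(2.4, 1.5)

The blue hexagon was at (11.2, 8.2) in frame 1 and (13.6, 9.7) in frame 2.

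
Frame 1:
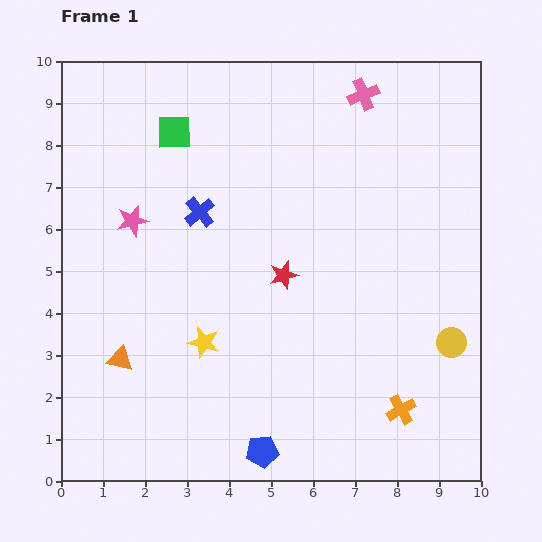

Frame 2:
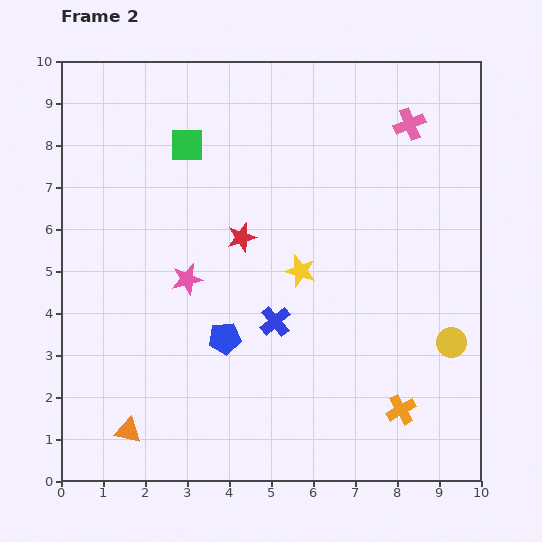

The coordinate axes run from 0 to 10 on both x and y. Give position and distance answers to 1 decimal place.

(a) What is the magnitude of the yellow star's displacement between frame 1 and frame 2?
2.9

The yellow star moved from (3.4, 3.3) to (5.7, 5.0), a distance of √(2.3² + 1.7²) ≈ 2.9.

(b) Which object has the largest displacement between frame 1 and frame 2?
the blue cross

(moved 3.2; next 2.9)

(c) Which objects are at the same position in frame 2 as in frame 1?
the orange cross, the yellow circle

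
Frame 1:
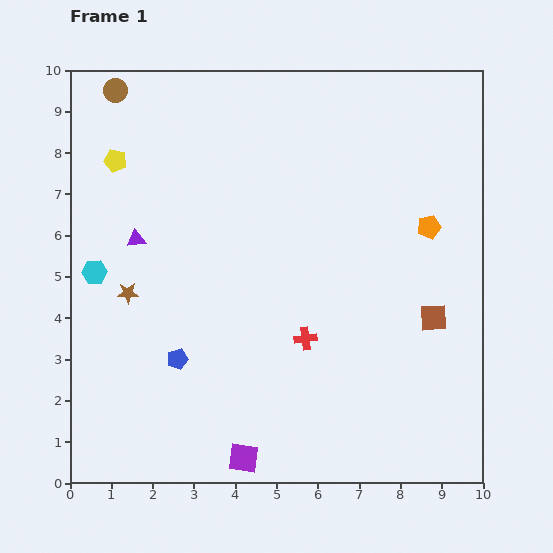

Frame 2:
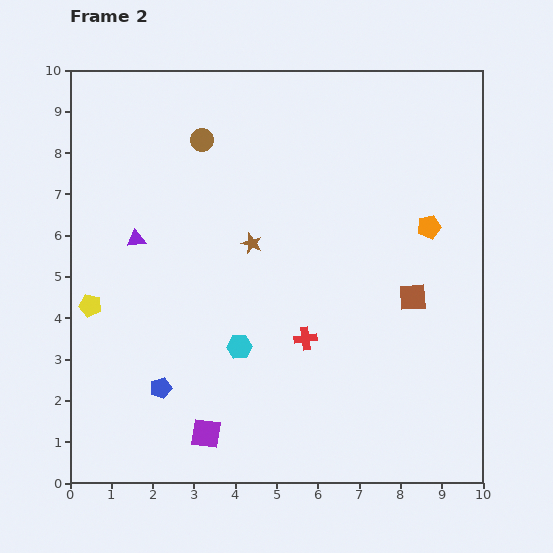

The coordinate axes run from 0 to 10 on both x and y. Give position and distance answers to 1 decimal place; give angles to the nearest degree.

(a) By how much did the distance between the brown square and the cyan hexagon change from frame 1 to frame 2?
-3.9

Distance in frame 1: 8.3. Distance in frame 2: 4.4.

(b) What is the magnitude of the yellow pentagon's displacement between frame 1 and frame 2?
3.6

The yellow pentagon moved from (1.1, 7.8) to (0.5, 4.3), a distance of √(0.6² + 3.5²) ≈ 3.6.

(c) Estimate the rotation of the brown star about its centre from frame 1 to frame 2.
22° clockwise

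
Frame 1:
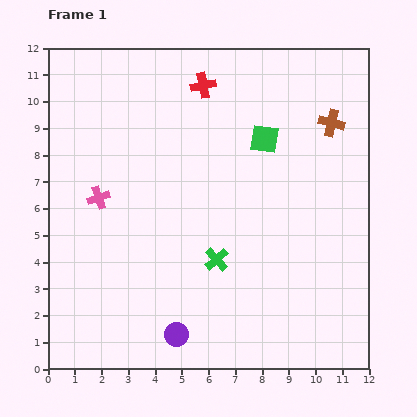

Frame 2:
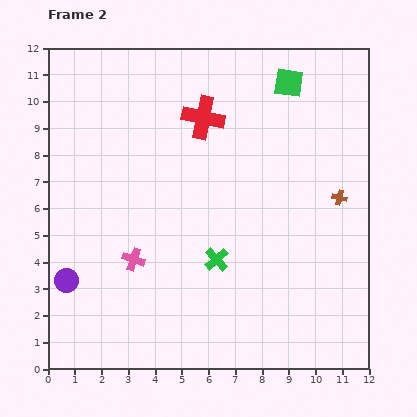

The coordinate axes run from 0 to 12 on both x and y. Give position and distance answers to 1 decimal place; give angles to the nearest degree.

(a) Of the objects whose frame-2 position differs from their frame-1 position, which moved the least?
the red cross

(moved 1.2)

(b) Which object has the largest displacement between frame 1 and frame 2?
the purple circle

(moved 4.6; next 2.8)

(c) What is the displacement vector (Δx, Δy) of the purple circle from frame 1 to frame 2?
(-4.1, 2.0)

The purple circle was at (4.8, 1.3) in frame 1 and (0.7, 3.3) in frame 2.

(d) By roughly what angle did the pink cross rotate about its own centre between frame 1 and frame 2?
38° clockwise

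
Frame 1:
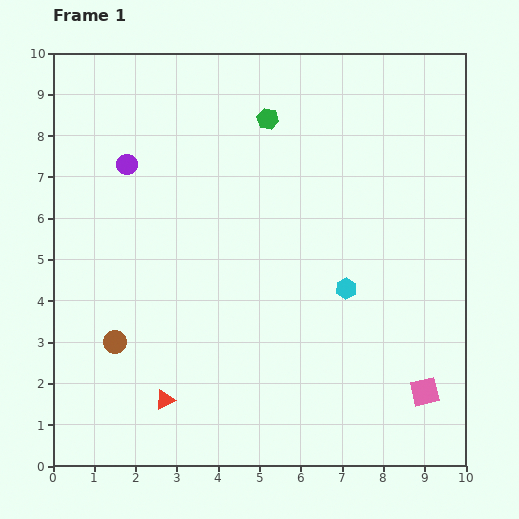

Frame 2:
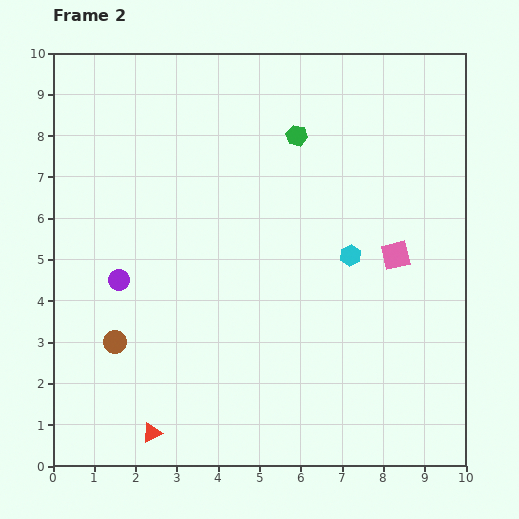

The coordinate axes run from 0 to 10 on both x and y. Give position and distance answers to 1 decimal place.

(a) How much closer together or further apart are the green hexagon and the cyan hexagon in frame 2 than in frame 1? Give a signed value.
-1.3

Distance in frame 1: 4.5. Distance in frame 2: 3.2.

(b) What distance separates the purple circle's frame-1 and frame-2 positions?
2.8

The purple circle moved from (1.8, 7.3) to (1.6, 4.5), a distance of √(0.2² + 2.8²) ≈ 2.8.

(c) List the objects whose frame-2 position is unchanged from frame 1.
the brown circle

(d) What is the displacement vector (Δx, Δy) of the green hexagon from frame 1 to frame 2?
(0.7, -0.4)

The green hexagon was at (5.2, 8.4) in frame 1 and (5.9, 8.0) in frame 2.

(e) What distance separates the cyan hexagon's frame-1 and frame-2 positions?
0.8

The cyan hexagon moved from (7.1, 4.3) to (7.2, 5.1), a distance of √(0.1² + 0.8²) ≈ 0.8.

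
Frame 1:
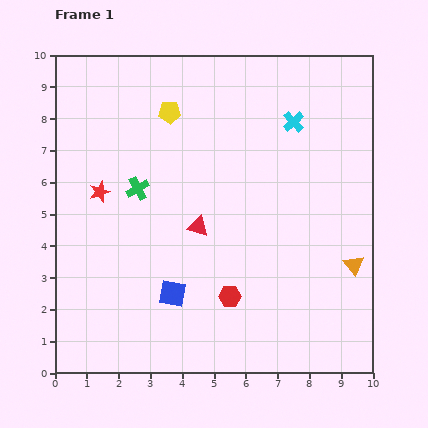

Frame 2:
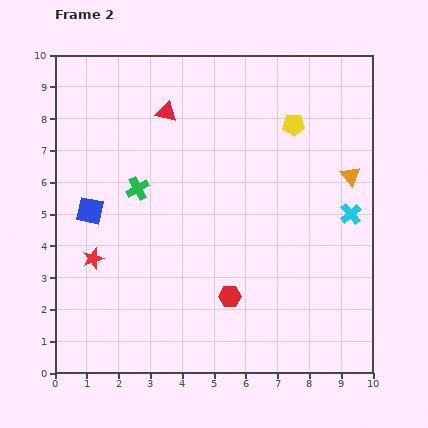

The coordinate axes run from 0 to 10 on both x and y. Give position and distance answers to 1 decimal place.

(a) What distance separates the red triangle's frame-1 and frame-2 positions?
3.7

The red triangle moved from (4.5, 4.6) to (3.5, 8.2), a distance of √(1.0² + 3.6²) ≈ 3.7.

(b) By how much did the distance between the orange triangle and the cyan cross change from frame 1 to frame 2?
-3.7

Distance in frame 1: 4.9. Distance in frame 2: 1.2.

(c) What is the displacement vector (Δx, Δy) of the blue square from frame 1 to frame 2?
(-2.6, 2.6)

The blue square was at (3.7, 2.5) in frame 1 and (1.1, 5.1) in frame 2.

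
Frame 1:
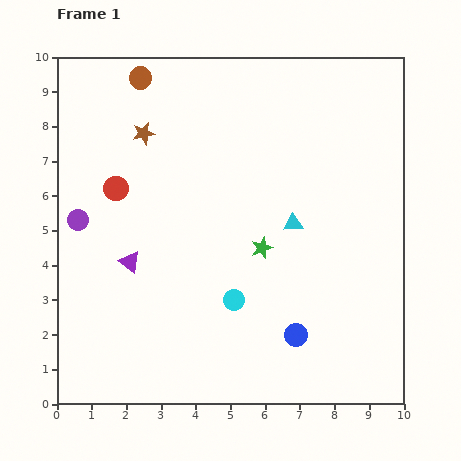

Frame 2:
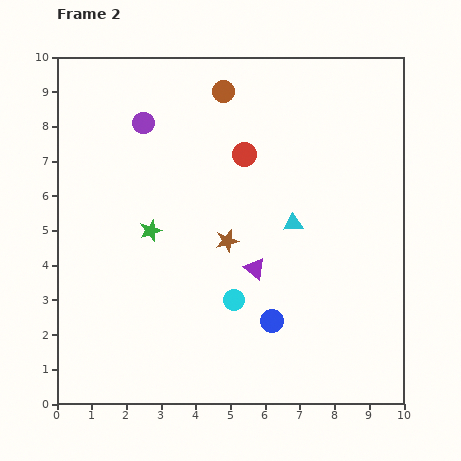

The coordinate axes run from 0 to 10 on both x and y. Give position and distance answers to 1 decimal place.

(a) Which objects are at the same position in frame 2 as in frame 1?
the cyan triangle, the cyan circle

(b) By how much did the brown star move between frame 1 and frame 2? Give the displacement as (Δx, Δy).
(2.4, -3.1)

The brown star was at (2.5, 7.8) in frame 1 and (4.9, 4.7) in frame 2.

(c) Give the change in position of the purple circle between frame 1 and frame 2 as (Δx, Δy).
(1.9, 2.8)

The purple circle was at (0.6, 5.3) in frame 1 and (2.5, 8.1) in frame 2.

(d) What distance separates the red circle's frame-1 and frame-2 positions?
3.8

The red circle moved from (1.7, 6.2) to (5.4, 7.2), a distance of √(3.7² + 1.0²) ≈ 3.8.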